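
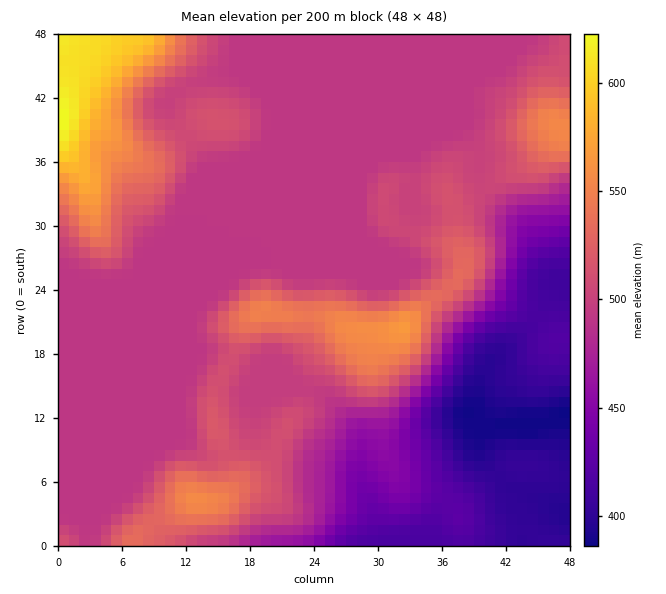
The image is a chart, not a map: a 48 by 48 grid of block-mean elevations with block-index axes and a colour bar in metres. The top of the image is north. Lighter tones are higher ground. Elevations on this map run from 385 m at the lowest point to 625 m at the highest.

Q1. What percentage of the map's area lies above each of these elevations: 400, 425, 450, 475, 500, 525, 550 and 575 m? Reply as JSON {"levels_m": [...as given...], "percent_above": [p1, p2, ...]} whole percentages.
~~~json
{"levels_m": [400, 425, 450, 475, 500, 525, 550, 575], "percent_above": [96, 87, 82, 79, 36, 16, 7, 3]}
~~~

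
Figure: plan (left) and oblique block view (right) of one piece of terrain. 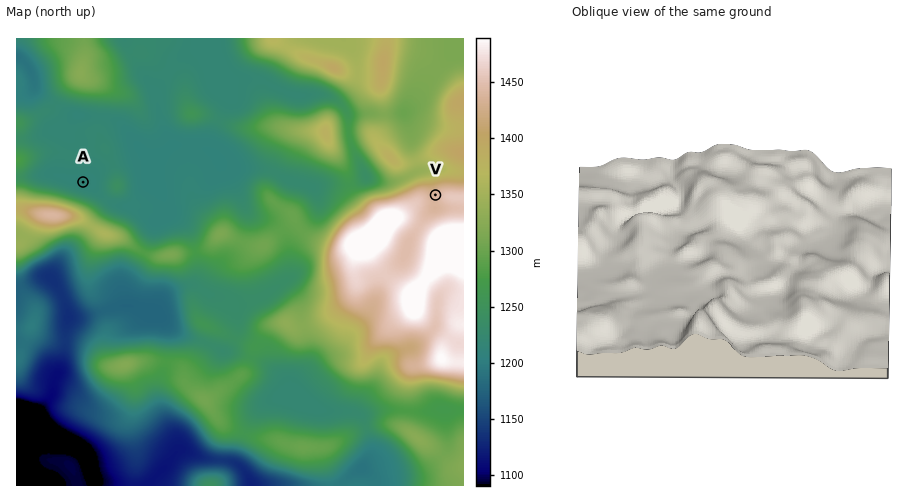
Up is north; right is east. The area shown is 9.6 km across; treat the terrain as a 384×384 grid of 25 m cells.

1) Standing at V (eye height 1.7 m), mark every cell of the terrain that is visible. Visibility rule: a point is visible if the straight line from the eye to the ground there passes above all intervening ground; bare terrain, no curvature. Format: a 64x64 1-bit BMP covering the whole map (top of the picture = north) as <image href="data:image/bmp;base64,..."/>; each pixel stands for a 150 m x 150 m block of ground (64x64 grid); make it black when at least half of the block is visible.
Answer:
<image width="64" height="64" href="data:image/bmp;base64,Qk0+AgAAAAAAAD4AAAAoAAAAQAAAAEAAAAABAAEAAAAAAAACAAATCwAAEwsAAAIAAAAAAAAA////AAAAAAAAAAAAAAAAAAAAAAAAAAAAAAAAAAAAAAAAAAAAAAAAAAAAAAAAAAAAAAAAAAAAAAAAAAAAAAAAAAAAAAAAAAAAAAAAAAAAAAAAAAAAAAAAAAAAAAAAAAAAAAAAAAAAAAAAAAAAAAAAAAAAAAAAAAAAAAAAAAAAAAAAAAAAAAAAAAAAAAAAAAAAAAAAAAAAAAAAAAAAAAAAAAAAAAAAAAAAAAAAAAAAAAAAAAAAAAAAAAAAAAAAAAAAAAAAAAAAAAAAAAAAAAAAAAAAAAAAAAAAAAAAAAAAAAAAAAAAAAAAAAAAAAAAAAAAAAAAAAAAAAAAAAAAAAAAAAAAAAAAAAAAAAAAAAAAAAAAAAAAAAAAAAAAAAAAAAAAAAAAAAAAABgAAAAAAAAAPwAAAAAAAAA/AAAAAAAAB/4AAAAAAAAH8AAAAAAAAABwAAAAAAAAADgAAAAAAAAAAAAAAAAAAAAAAAAAAAAAAAAAAAAAAAADAAAAAAAAAA/AAAAAAAAABz8AAAAAAAwPDwAAAAAADh+AAAAAAAAMH4AAAAAAAAwHxwAAAAAABAfvAAAAAAAAD/8AAAAAAAB//wAAAAAAAP/wAH+AAAAB//AAf/gAAAff8AB/8AAAP4/4AH/AAAf/j/gAf4AAH+EP+AA/AAB/AQf4AD4AAB4AB/gAfAAADAIH/A=="/>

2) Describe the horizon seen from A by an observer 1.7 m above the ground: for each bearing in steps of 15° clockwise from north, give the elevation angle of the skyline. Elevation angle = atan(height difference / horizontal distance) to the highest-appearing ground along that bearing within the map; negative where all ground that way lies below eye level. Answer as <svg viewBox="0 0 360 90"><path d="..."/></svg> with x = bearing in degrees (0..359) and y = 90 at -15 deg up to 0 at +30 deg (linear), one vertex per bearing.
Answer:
<svg viewBox="0 0 360 90"><path d="M0 54l15 2 15 2 15 1 15-2 15 0 15-1 15-1 15 2 15-1 15-8 15-4 15-7 15-5 15-2 15 2 15 7 15 9 15 9 15-1 15 1 15 1 15 1 15-1"/></svg>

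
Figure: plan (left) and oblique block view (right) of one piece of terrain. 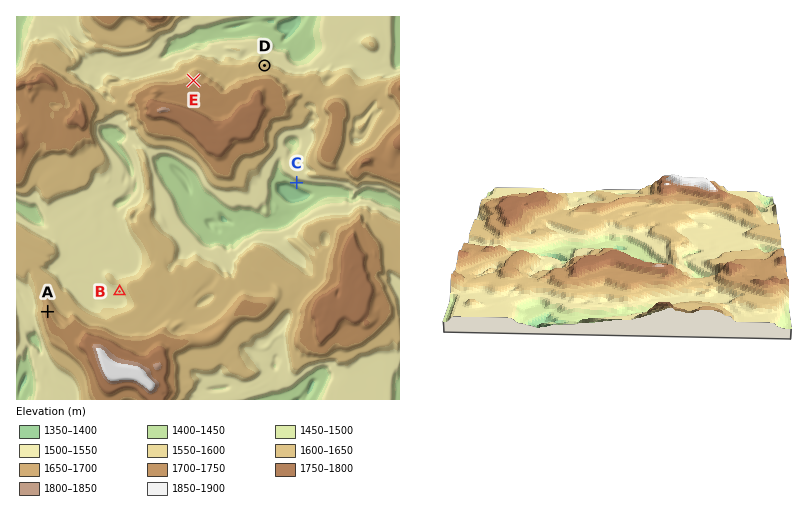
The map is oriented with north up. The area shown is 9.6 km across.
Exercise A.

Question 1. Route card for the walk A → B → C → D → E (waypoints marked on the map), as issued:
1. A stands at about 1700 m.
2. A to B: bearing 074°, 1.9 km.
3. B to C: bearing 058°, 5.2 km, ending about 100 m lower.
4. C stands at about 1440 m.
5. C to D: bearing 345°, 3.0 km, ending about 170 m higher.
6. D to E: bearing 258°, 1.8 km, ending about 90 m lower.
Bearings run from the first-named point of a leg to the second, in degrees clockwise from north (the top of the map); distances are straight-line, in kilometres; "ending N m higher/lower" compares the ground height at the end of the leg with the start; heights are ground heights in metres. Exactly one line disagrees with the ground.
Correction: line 6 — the sense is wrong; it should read higher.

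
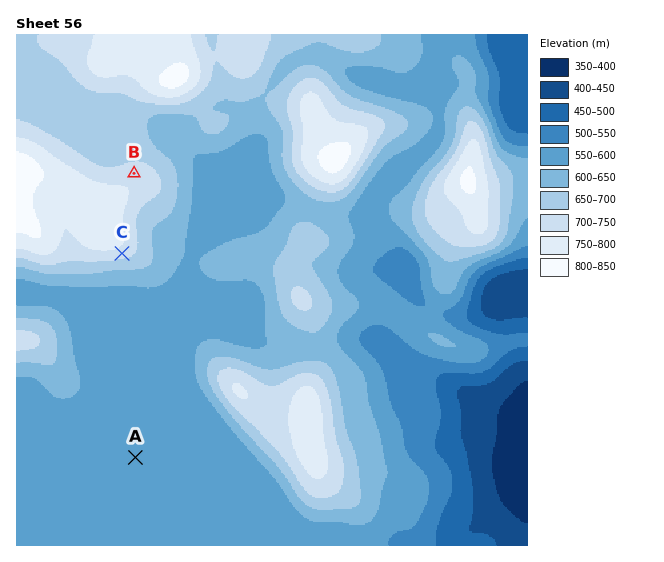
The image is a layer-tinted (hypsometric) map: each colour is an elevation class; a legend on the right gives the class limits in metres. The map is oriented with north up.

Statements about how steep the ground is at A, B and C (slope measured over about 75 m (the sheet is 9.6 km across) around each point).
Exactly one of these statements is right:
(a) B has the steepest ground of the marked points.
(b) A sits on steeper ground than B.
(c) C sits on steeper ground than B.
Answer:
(c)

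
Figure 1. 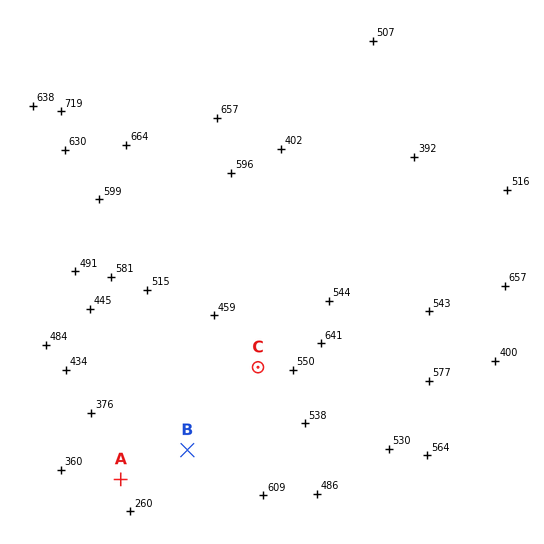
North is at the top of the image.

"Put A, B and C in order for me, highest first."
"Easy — C B A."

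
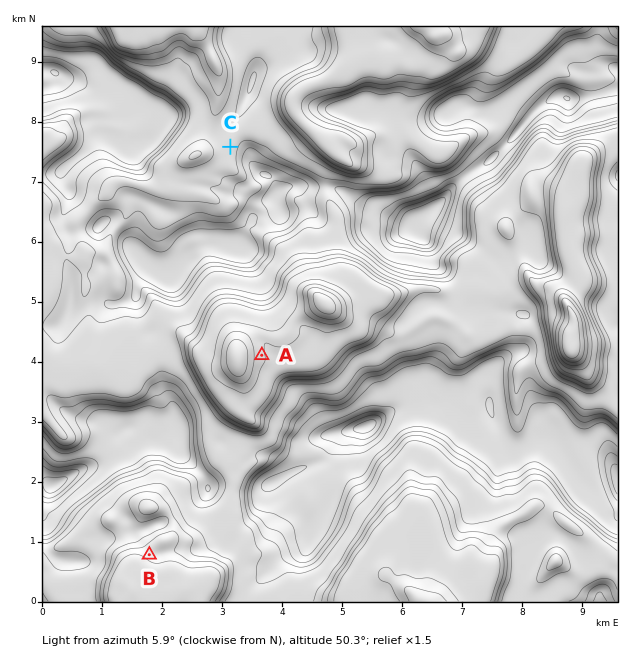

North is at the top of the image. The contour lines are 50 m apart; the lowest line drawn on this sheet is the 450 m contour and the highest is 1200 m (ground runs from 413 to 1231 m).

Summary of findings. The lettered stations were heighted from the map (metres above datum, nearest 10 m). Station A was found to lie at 1060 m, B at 980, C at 820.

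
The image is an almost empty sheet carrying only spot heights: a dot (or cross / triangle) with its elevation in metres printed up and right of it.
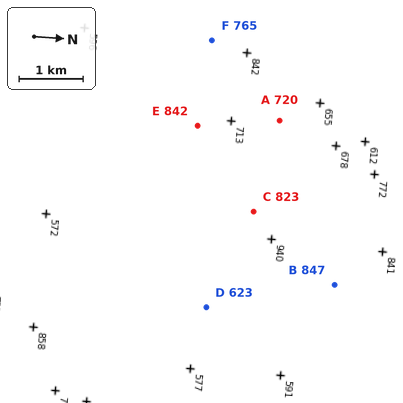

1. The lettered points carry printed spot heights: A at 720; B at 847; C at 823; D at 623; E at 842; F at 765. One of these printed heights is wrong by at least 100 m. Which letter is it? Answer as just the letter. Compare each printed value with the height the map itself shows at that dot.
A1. E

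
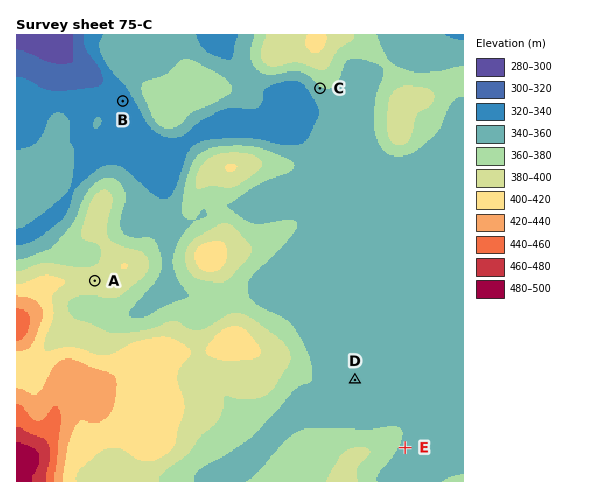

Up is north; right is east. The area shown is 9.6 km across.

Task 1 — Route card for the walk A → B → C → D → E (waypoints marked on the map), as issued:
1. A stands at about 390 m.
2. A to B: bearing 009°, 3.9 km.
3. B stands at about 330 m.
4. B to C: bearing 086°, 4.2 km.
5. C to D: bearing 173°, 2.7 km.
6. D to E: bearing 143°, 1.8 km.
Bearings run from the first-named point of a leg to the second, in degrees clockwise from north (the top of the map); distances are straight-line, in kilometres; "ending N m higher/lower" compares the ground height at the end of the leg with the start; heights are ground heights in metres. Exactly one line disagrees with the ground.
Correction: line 5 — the distance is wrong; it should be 6.3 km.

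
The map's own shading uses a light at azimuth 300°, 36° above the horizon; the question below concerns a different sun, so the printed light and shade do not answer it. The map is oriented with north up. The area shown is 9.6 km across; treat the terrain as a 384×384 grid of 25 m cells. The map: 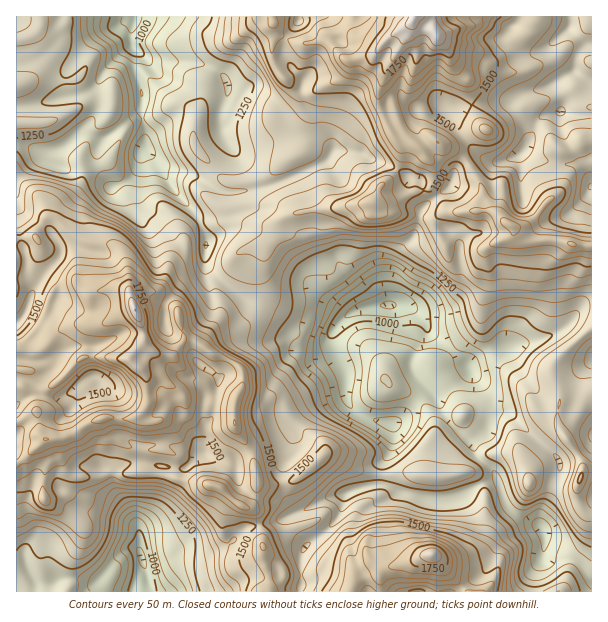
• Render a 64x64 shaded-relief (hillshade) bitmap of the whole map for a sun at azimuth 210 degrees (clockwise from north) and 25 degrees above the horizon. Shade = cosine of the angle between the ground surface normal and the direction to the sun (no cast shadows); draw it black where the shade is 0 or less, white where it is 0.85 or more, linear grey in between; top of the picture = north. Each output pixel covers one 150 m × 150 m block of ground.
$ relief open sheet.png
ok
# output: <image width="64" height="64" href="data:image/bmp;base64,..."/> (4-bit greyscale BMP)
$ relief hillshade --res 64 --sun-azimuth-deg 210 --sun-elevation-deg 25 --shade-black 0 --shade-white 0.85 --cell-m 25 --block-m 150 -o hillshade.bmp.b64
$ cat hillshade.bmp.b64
<image width="64" height="64" href="data:image/bmp;base64,Qk12CAAAAAAAAHYAAAAoAAAAQAAAAEAAAAABAAQAAAAAAAAIAAATCwAAEwsAABAAAAAAAAAAAAAAABEREQAiIiIAMzMzAERERABVVVUAZmZmAHd3dwCIiIgAmZmZAKqqqgC7u7sAzMzMAN3d3QDu7u4A////AJeIdVZmZnZqzMy6zcp1RGeZd4icus3v7thCEzEBIiMzh4iIiHd2ZXvMy6rNuodmVpl4mJurze7tpUREIRIzMzR4maqqmHVEnMuqqsuqqXUkiImXmpq83dpUVVMyM0VDR4mZq7qYYyS8upmauYmpYhR3iYeYd4m7pSJFUyM0Z2aJmZmbu5dUN8y5mau5eKgxNnZ4doZWZmUQADRCASRoiKupmavLhlVpy6mqvMmIhAJYh2ZVVERDEAAAESEAE2ia3aqrzcl1RGnLqrzN2qliE2iYZUMiIiAAAAABIhATab3uqs7sp1Q0asu7ze7LvKU0Vnd0MwAAAAAAABMxAUas3+yr79l2VUad3cze/szetlZ2VVQzIAAAAAABNUEWms7uybzsd4d2aL7t3v/9zchUaJh1MzNDIAASNERWQmvc3uymvLZHiHeK3u7//+3aM1ZoqpdUVERERXiZiHZErezMy6aqhWmqma3/7//sy3IWl1eqmYiYdmebzMy6p0a92pmappmHmqmJvu3d25diAEmUJXmZmruoibu7qqqXWMyVZ4iGmpmpdmiqmYiHdSEkenIUVomZmXZmeHZVVlR723VWiXaKuqmIiqmYmamGRXiqUSVlaId2VURFVURDFKzKdVabY5u6uqqru6qqmHZ5qrpCNmZmZURDIjVmZlM3iahkWMxRmaqqqqu6mrqZh5u8yDJGd3YwAAABNGd2Q2dWhkWM2SG5dVWJu6vd3MqJq73EEkZ3YwAAAANVZmRGh2d1WbykNahkIkervN27qImarHETVnYwAAACV4h2U2mHiGWbuWVneHVDNFVWeIdnmHmqUSRnYxAAAVmqqpc0iHeIeLuYd3iHUzNTIAFHhmiXaZlTRWZDIQAnvMy7lkZ2VnibuHh3eJdEVmUyJHmXiYRoiGREZTMyEmm8u6l1aGVFaKyXeHd4mHiJhlV5zKiHM3d2VCNEMyIkaaqphleYZDR5uneZdmeIh4mHec3+p3RFVXdjEzMiESR5mYdUaJdURpqnaJhmVXdmeJrO//x2ZnRHqoABIiERNHqpdUWJhlV5qXVomGZTdnd3m9/+t2eIQ5y3AAAiIzNGmqhlVohlV6uoVWd2dmR3iIh3mXdnh1M4ySAAASNFVFeal1RWVEV6zKdmdURnd0Z4iZiYdmhxAmlgABNERXdUV4h1QzMyRpvcqImHZEZ4NneKu7qZmkAWcwATVmZnd1VWZlMiIzRpvNypqqqXZXpmh4mpmavdMFpwATVWd3eHZWZUMhIkV5q825mqqqmHaZZ3eHiIm+oCikASRVZnd3dmZ2QyIjRoqrzKmaqqqqmImHh3iZibwgSWABNURnd3ZmZnh2ZVZ5q7zMqau7u6qql4iIi7mJuABnIAJFRXiHZVZ4mZmZqrzN3ty6u8zLuqqmiHirl4mUAzIAElVYmYdVVomaqpq83u7/7cu7zMuqq6aJeKllVUEAABIiVpqZl2VomZmZqr3u///dy7u7u6qrt4mHdUMiMQACMzJZqpmYZ4iIiZmrzv///bzLqruqu7u3iZdkMjRSACREMmmpmZh4mZiJmrzv/u/qrLqru6q7zMeah3VVZ2IANEQyaIiIiImqqqqrve7d3bibqszLu7zMyKlnmIiHUABERTOId3d4iqu7vMze7brMl6mJu7qqqoZXhViYdmQAAVVlJaqHd4iJmrvN7u7su8t3qXeamGVCAAVViXVUEAAFZmQnu5h3iImZqs7//ty8ypq7u7lTMhABFmeGQyAAAFd3UjiqmHd3iZmr3u7cuoqZu8zMkwA1REQ3mFQyAAAVZ3Yha7mHd3d3eJq6qphlWIiIiIcwAVd3ZDiXUyEAAVZmYgW7hmZmd2VWdlRWZkRpqENFZDIldndTOXQgABAlZVQwSrhmd3d2VVVkMjRWVWiYRHd1VDd1REM3IAABNGmFMyOKh4iIiIh2VVRGdkREV5l3mmNCNnUzNFMAADZmiXQ0R5mql2Z4mZiHZWh1Mjabyoq5MRA2ZlRGgRJGiGZ4U0VpvMqGVXiImZh2d2VWnM3Ji7UjMjVnd3iSRniHZmdUVpvduGRGiZiIiHd3d6zty5iqdHmHZniZiZaJmYZmZlVovMuWRGiZmId3eJqrzuuYeXVHvKiIiYZ5iru6mHeIZnrLqYVFeaqZiHiJu7vNyGV1EVrbdWiYVGZqqqmZiJl1esupdlaJmZmImZq6q82HVEACepUSWIZEVEZmZ4iZmXRZu6l2V4iJmImqqqqr23ZEMSaHQAJYhkRVVmVVV4iIZEiqqHZnd3iImrqqqqzahUZUaIcxJGd3Z4h5h2ZmZ4dTSJh3Zmd3d3i8urqqvMqGiGeauWRWdmZ5mHmYiIh3dkJZhVZ3ZniYi+yZqrvMy4iqib3bh4iHZmeHZnd4iIdlMmlleIdmiarO6HiavN3Lmrqb3slniZmHd3ZlVnd3dlMjdmiHZmeqve6ViZrO3duqupvdlUeIiIiYd5Zmd3dmUhJFiod3mszO7GirrN28yqqqnNt0V2VmZ4iJqIh3d2QyETm6mZq83d7aeru8t3mrmrqt2VRkNWZmZ4h4mId2QgETm7qZqrzd3cmaqbt1eImqus22RDI2iHdmZmeId3UxACaZiIiZmrzdypZGiGiHd5q6y2REVXd4h3ZYl3h2ZTIjRnd3d4iJms25YiVlZ3ZneaqmETV3d3iIdnmnd3ZlM0VWZ3d3d3mqvKlSNlRnZWh3qnIAJXd3d4d3ia"/>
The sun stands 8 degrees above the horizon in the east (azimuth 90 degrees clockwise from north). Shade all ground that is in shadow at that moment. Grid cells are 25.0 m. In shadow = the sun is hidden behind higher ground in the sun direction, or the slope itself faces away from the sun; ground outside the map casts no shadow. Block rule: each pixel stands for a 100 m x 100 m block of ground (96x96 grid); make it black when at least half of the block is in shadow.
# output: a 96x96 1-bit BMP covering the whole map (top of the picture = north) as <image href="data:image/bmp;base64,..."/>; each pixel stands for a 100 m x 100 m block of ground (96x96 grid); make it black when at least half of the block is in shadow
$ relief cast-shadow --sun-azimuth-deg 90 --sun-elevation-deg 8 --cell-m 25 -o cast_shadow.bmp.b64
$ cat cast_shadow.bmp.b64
<image width="96" height="96" href="data:image/bmp;base64,Qk2+BAAAAAAAAD4AAAAoAAAAYAAAAGAAAAABAAEAAAAAAIAEAAATCwAAEwsAAAIAAAAAAAAA////AAAAAAADH////4f+ODzAB8AAD////4f/MAwGB+AAB////4P/cAACB+AgB////4P/cAABA+AgB////4f/4cAAA/Ajg////4f///gAAfBnw////4////gAAfEP4f///4//3/gAAf8/4f///4//wMAAA/4/4P///4f/4AAAB/4/wP//x4D/4AAAD/4fgP//wAAf+AAAH/4+Af//wAAHeAAAf/x4Af///AADAAAY//z4Af//+AADgAB8//j4A///8AADwAB9//jwA///wAABwAB/+/gwA///BwAAAAB/+fwQAf//DwAAA8Af+fwAAcAeHw4AA+AH+/wAAYAMfx8AB8AH+fwAAQAB/h+AD4AP8fzAAAAB/g/AB8Af8PzgAAAD/A/gB+Af4fjwAAAD/AfgB+A/5/DwAAAH+APgD/A/7/DwAHAP+AAAH/g//+Dx4PAP8AAAP/gf/8Bj+AAH8AAAP/jf/kDB/HAD8AAAD/nf/gDg//gD8AAA4fPf/EDg//wD8AAD8Af//MAB//wD+AAH8Af/+cAA//wB+AAH8Af/+8AA//wA+AAP8AH//4AGf/gA/AAP8An//4AHf/gA/AAP8BH//4AH//AB+AAP8DH//4Af/+AHgAAP8DH//4AP/+AHAAAP4AH//8AD//AGAAAPwAH//+AB//ggAAAPwA/5//jJ//hwAAAPgH/4//zp5/jgAAAPh//4P/7///ngAAAH///4D/////HgAAAH///4AD////HgAAAD///4AA////DgAAAD///4AAf//+AAAAAD///4AAP//+AAAAAD///4AAD//+AAAAAB///4AAD/3+AAAAAB///4AAD/w+AAIAAB///4AAD/w+CB4AAB///4AAA/w8GD4AAD///4AAAnw8GD8AAH///4AABhg4GD8AAH///8AHDxgAGD+AAD///+APDhgAED+AAB////AADjAANj/AAAA///wADjAAfD/wAHgP//wADwAAYDx4D/wH//wAD4AAGHw/H/wD//gAD4AAePg/n/wD/gHgDwAA8fg///wB/wHwDgAA5/B///4Af4H4DgAID+A///8AP4H4DgAAf8Af//8An4j4DAAA/9gD//+Bn5jAAAwB//AAP//HjwCAABwB/+A8AP/vjwCAADwB/+B+A///BgDAADwD/8D+B//3AAHgABwD/8H8D//yIAH4AA4z/4P4f//gwAH4gAAZ/4P5///hgcD5wAAJ/4f5///BB8B7gAAB/4f5///AH8ATgADB/4f5//+AH4ABAABh/4/9//+gDwABgAAh+Af///+gBwADgAAh/A////8ABgAAAAAB/B////8ABgAAAAAh//////8IPgAAAAAj////v/+MfgAAAAAD////P/+ceAAAAAAH////f//McAAAAAAf/////+/McAAAYAAf/////+7mMAAAYAAf//////9mMAAAAAA///////9xwAAAAAB///////+xwAAAAAD////////BwAAAAAD////9///wgAAAwAH////9///8AAEB4AH////9///8AAAA4="/>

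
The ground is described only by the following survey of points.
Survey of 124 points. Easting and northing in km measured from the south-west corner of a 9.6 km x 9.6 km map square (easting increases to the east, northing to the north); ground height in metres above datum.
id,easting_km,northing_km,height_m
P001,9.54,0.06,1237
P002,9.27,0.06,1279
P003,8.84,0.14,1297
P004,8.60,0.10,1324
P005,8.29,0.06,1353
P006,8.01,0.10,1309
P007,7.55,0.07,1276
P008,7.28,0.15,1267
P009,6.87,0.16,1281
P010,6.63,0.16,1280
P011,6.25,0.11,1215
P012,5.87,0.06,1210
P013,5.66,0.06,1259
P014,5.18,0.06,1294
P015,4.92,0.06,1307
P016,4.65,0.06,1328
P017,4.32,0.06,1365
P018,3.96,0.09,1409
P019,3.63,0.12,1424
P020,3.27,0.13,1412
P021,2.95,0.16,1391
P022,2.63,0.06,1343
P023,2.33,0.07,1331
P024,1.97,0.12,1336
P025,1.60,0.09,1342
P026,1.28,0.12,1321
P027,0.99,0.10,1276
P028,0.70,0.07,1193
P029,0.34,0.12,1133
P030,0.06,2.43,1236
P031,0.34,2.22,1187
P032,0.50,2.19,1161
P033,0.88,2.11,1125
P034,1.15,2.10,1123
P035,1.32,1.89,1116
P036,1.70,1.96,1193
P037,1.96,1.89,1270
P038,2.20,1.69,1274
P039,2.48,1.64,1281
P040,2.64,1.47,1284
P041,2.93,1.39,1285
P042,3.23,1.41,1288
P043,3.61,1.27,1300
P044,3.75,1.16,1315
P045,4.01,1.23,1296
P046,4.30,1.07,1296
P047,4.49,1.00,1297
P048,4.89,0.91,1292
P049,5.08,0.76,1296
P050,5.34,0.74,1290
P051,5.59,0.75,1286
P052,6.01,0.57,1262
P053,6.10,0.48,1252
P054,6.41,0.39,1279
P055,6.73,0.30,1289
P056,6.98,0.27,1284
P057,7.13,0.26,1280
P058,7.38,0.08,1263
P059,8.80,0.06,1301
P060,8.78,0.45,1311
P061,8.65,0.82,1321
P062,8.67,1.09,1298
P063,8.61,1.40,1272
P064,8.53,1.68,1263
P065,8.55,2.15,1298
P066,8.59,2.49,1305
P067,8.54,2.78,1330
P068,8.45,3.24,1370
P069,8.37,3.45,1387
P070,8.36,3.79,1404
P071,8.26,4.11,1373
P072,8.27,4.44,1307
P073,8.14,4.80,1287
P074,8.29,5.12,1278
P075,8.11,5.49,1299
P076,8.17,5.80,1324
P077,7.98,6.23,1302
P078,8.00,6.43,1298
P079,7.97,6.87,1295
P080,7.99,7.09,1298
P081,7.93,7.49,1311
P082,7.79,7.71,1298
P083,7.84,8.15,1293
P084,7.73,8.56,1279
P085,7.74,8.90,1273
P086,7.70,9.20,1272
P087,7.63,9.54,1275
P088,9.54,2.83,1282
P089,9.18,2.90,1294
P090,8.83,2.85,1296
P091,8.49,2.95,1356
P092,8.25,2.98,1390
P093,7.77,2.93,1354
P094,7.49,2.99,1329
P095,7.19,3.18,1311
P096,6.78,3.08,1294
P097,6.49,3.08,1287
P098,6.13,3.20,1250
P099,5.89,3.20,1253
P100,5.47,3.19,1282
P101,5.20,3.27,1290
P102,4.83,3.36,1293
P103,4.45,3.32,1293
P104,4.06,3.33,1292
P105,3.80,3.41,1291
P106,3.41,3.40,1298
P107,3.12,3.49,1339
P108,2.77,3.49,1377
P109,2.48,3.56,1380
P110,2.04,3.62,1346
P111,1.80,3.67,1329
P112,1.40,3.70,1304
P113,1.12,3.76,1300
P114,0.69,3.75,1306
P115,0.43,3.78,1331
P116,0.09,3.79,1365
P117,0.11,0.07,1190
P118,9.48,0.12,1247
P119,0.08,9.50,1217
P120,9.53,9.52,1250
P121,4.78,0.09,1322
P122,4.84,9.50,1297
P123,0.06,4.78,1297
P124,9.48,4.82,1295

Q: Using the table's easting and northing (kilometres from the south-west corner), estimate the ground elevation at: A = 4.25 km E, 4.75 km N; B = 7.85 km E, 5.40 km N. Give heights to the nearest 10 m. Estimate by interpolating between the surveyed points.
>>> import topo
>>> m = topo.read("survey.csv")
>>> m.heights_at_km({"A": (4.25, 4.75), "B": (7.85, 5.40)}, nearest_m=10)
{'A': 1300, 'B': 1280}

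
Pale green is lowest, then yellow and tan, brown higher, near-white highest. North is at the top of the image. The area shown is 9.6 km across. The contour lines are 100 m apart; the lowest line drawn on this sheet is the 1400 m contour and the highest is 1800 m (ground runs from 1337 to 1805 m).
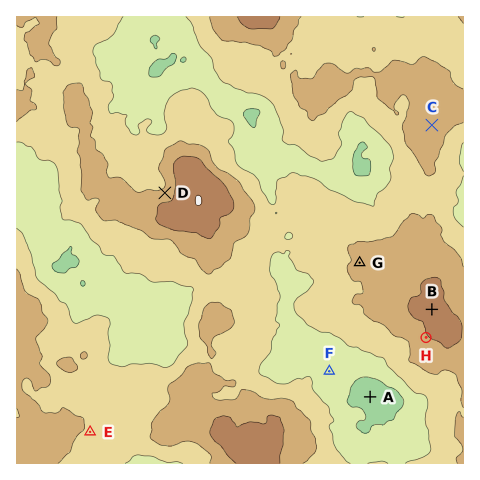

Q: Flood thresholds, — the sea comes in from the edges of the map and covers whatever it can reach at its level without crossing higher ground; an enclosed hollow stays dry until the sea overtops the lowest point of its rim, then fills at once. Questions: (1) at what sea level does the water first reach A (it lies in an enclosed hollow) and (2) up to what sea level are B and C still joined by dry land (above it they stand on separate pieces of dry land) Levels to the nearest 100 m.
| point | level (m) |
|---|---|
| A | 1500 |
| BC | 1600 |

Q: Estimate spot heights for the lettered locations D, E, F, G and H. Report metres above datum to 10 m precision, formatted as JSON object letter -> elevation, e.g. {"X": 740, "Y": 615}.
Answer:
{"D": 1630, "E": 1580, "F": 1440, "G": 1620, "H": 1690}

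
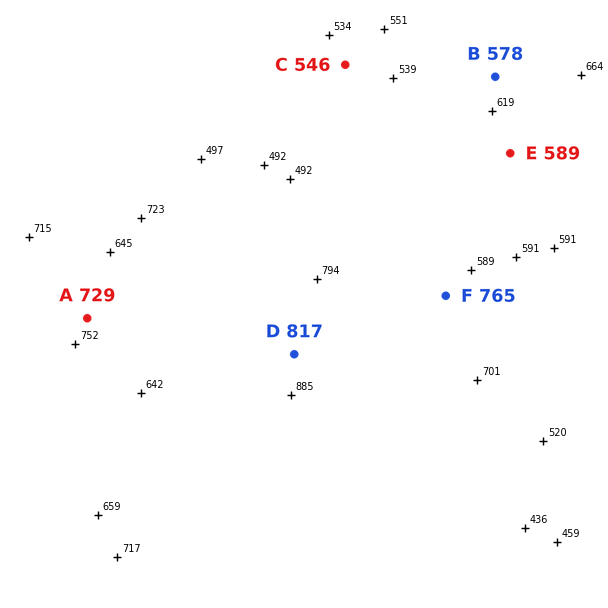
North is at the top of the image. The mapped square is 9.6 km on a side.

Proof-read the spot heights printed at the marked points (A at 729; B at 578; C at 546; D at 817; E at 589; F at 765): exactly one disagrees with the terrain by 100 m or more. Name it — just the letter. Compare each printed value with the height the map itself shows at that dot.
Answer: F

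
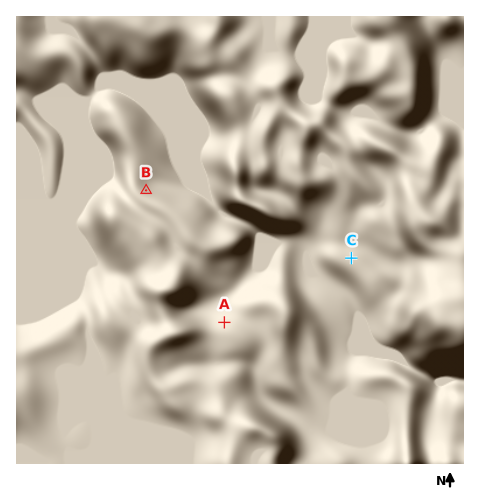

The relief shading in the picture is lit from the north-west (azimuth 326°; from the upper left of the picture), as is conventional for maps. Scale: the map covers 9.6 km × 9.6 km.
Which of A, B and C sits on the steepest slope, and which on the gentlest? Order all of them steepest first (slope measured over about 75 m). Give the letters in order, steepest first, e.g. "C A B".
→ B A C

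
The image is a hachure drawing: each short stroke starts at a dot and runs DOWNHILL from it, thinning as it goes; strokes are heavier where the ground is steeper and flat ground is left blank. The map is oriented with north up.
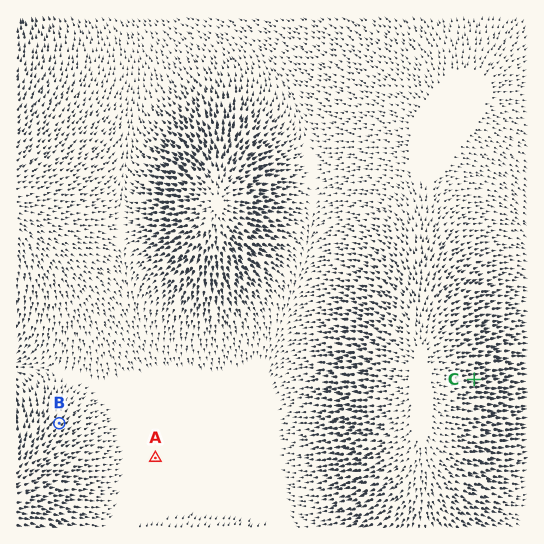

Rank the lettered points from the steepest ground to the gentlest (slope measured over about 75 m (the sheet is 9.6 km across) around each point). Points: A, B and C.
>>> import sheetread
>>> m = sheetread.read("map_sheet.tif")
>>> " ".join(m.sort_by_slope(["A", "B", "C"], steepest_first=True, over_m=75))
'C B A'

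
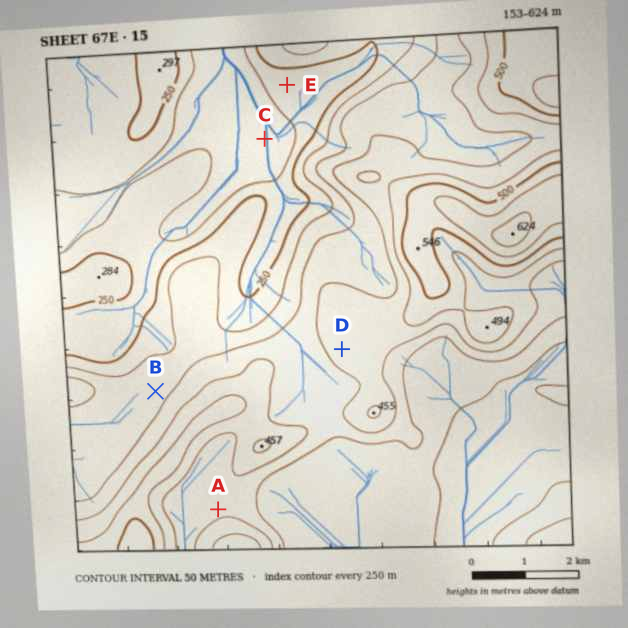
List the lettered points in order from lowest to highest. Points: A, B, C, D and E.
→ C E B A D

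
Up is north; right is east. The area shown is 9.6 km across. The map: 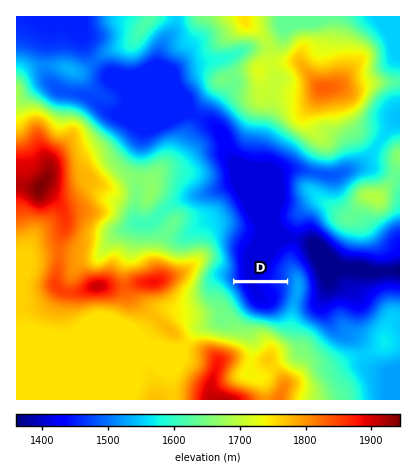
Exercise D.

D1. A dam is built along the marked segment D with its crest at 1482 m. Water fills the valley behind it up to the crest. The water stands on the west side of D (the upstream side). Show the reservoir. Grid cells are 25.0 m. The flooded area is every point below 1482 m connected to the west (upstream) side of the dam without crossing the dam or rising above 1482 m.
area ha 74.6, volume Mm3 31.62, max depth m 74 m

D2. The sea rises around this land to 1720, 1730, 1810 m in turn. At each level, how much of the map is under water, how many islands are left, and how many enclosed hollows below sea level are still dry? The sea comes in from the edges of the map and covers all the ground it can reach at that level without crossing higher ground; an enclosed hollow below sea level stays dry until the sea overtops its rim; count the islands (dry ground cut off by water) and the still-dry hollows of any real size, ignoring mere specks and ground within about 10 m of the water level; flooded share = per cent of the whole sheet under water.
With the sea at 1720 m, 66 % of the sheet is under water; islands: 1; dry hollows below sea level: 0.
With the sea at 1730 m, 68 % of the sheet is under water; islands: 1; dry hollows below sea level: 0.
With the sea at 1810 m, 91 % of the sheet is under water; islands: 1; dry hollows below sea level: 0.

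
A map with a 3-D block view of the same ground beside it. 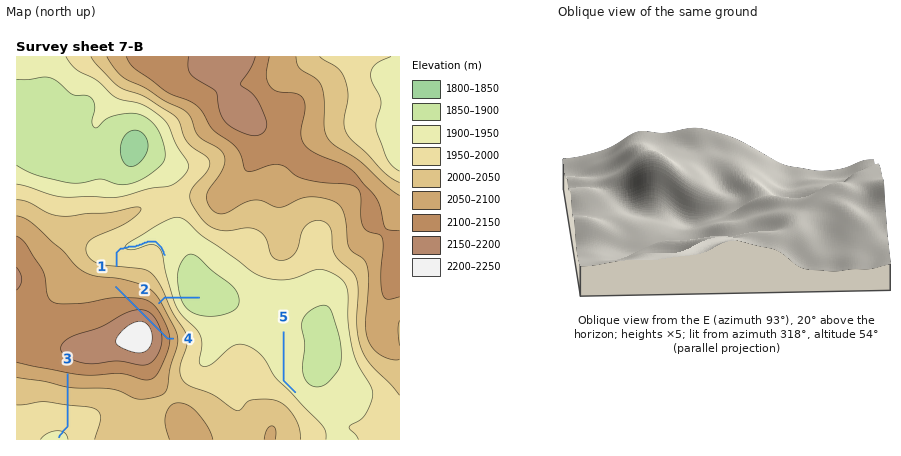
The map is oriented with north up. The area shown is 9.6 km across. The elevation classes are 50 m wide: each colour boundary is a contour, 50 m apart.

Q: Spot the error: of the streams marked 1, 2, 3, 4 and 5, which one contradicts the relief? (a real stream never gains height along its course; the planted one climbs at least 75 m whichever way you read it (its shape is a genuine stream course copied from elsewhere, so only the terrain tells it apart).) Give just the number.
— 4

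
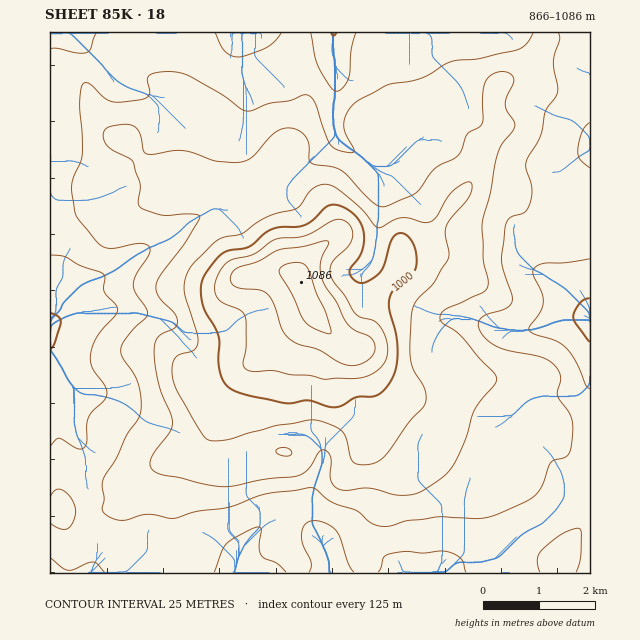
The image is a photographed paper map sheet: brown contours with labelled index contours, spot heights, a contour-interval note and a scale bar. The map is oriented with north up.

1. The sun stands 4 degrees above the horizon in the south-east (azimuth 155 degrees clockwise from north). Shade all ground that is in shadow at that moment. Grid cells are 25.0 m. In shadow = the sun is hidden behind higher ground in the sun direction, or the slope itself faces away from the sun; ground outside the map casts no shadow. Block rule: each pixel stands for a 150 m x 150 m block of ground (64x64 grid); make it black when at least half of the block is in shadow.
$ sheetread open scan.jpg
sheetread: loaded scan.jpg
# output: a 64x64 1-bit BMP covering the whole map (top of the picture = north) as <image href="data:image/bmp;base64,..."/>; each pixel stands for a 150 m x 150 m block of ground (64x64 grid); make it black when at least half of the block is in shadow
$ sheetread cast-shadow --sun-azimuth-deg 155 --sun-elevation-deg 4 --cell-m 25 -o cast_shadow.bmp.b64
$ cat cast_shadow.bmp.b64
<image width="64" height="64" href="data:image/bmp;base64,Qk0+AgAAAAAAAD4AAAAoAAAAQAAAAEAAAAABAAEAAAAAAAACAAATCwAAEwsAAAIAAAAAAAAA////AAAAAAAAAAAAAAAAAAAAAAAAAAAAAAAAAAAAAAAAAAAAAAAAAAAAAAAAAAAAAAAAAAAAAAAAAAAAAAAAAAAAAAAAAAAAAAAAAAAAAAAAAAAAAAAAAAAAAAAAAAAAAAAAAAAAAAAAAAAAAAAAAAAAAAAAAAAAAAAAAAAAAAAAAAAAAAAAAAAAAAAAAAAAAAAAAAAAAAAAAAAAAAAAAAAAAAAAAAAAAAAAAAAAAAAAAAAAAAAAAAAAAAAAAAAAAAAAAAAAAAAAAAAAAAAAAAAAAAAAAAAAAAAAAAAAAAAAAAAAAAAAAAAAAAAAAAAAAAAAAAwAAAAAAAAAAAAAAAAAAAAAAAAAAAAAAAAAAAAAAAAAAAAAAAAAMAAAAAAAAAB8AAAAAAAAAH/AAAAAAAAAf/wAAAAAAAD//gAAAAAAAP//AAAAAAAA///BwAAAAAB//+HAAAAAAH//4cAAAAAAP//zwAAAAAA//+OAAAAAAAf/wQAAAAAAAf+AAAAAAAAAB4AAAAAAAAAAAAAAAAAAAAAAAAAAAAAAAAAAAAAAAAAAAAAAAAAAAAAAAAAAAAAAAAAAAAAAAAAAEAAAAAAAAAAYAAAAAAAAADAAAAAAAAAAAAAAAAAAAAAAAAAAAAAAAAAAGAAAAAAAAAAcAAAAAAAAAB4AAAAAAAAAAAAAAAAAAAAAAA=="/>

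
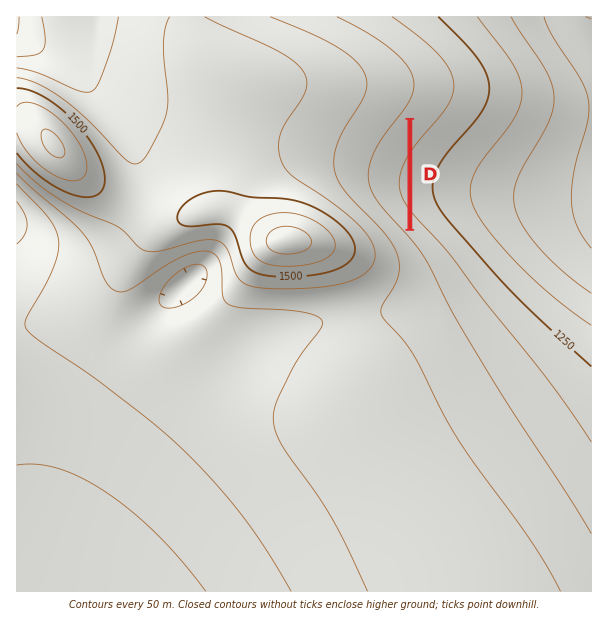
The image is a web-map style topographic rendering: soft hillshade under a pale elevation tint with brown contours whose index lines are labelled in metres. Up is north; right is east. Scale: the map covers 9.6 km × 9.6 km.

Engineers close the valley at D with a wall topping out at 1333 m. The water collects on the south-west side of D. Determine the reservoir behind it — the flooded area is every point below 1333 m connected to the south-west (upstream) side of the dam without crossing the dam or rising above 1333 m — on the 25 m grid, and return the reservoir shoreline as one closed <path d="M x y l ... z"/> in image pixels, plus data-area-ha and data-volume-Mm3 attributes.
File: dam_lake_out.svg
<path d="M407 124l-4 4 0 1-6 6 0 2-5 4-1 5-3 3 0 1-6 11 0 3-2 1 0 5-1 1 0 15 1 2 0 3 2 1 4 11 5 4 0 2 7 7 0 2 9 8 1-1 0-100-1-1z" data-area-ha="53" data-volume-Mm3="9.51"/>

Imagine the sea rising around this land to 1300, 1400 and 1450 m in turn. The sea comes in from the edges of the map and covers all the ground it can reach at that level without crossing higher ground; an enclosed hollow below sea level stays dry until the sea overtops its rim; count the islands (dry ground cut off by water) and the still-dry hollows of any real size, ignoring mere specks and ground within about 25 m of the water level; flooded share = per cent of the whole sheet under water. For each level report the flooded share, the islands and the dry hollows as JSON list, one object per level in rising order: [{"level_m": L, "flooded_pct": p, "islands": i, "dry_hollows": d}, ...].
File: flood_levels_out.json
[{"level_m": 1300, "flooded_pct": 21, "islands": 0, "dry_hollows": 0}, {"level_m": 1400, "flooded_pct": 62, "islands": 0, "dry_hollows": 0}, {"level_m": 1450, "flooded_pct": 85, "islands": 0, "dry_hollows": 0}]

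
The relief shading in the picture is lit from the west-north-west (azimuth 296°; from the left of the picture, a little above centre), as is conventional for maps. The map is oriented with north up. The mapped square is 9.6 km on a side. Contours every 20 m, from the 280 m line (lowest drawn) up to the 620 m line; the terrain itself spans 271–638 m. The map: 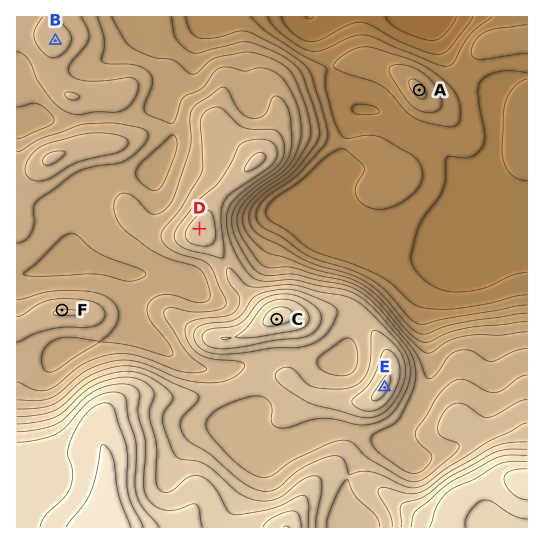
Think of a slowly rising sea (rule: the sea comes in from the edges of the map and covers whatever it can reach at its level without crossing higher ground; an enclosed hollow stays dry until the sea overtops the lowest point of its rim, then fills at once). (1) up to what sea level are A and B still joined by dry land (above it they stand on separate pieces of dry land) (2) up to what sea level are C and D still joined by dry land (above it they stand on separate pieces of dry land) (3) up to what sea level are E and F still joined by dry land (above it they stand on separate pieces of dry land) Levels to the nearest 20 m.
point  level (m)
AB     340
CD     480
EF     460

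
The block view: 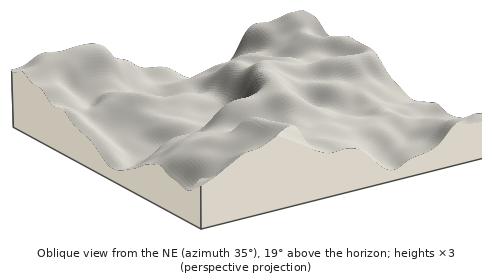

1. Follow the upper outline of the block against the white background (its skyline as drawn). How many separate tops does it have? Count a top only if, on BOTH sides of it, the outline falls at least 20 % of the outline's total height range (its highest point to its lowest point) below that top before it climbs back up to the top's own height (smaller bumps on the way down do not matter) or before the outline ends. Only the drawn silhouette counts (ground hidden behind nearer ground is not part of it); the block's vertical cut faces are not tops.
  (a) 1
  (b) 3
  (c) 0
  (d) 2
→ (d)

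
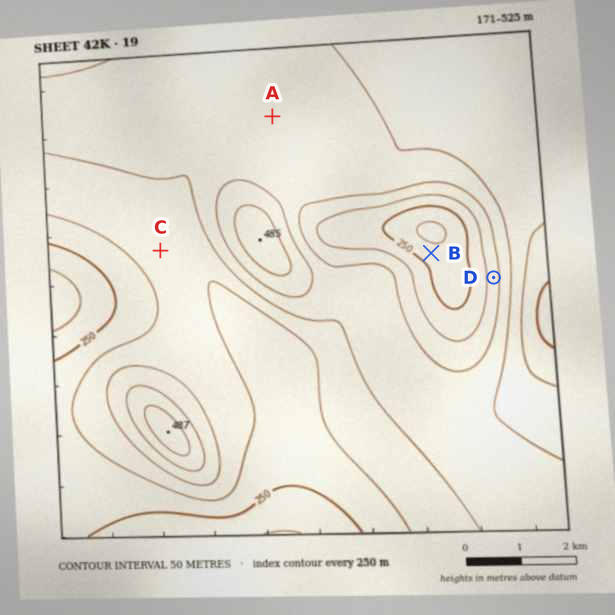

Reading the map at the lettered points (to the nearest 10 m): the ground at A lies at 380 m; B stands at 220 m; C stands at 320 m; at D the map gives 330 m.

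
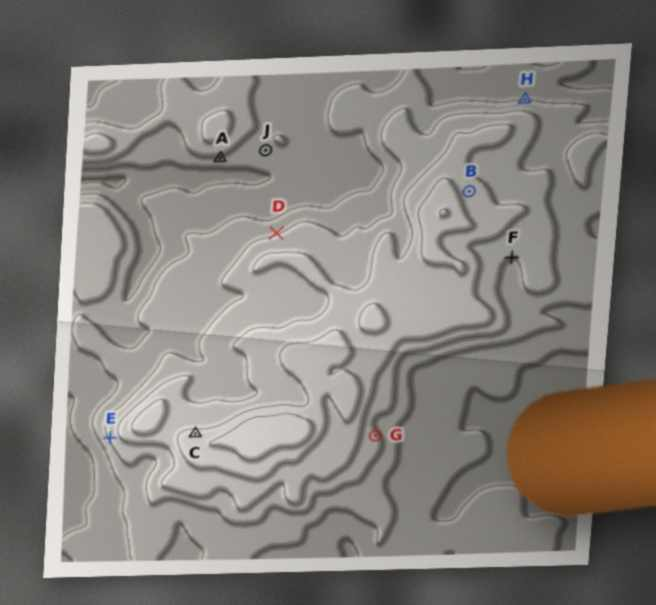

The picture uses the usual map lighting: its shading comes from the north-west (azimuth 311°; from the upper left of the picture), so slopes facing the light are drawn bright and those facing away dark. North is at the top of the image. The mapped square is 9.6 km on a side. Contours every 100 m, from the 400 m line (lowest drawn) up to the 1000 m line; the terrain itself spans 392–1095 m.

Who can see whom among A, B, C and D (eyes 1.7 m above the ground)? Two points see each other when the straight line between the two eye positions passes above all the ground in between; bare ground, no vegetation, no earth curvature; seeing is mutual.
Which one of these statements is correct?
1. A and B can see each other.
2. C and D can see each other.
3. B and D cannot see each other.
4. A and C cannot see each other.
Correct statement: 3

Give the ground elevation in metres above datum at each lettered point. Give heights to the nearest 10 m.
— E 720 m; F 700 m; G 720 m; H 590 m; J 580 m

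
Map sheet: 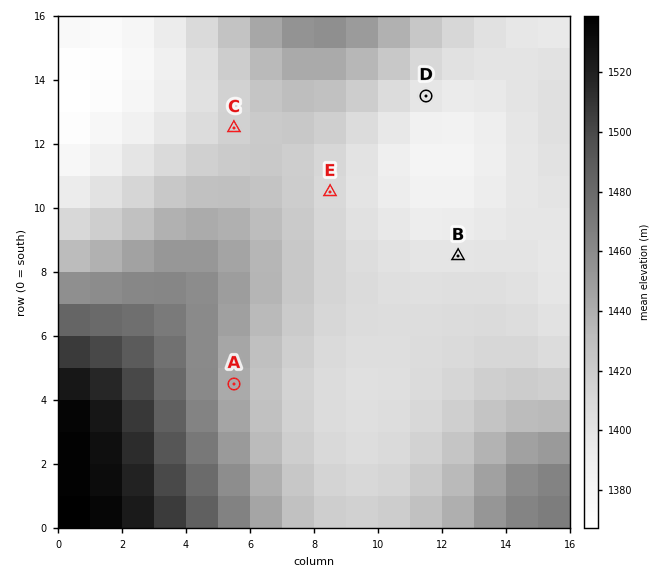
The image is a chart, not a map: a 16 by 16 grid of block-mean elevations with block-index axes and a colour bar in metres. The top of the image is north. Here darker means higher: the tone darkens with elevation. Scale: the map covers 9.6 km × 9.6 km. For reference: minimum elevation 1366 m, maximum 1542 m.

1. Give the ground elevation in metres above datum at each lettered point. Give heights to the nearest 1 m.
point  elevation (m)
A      1442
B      1399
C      1416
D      1397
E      1410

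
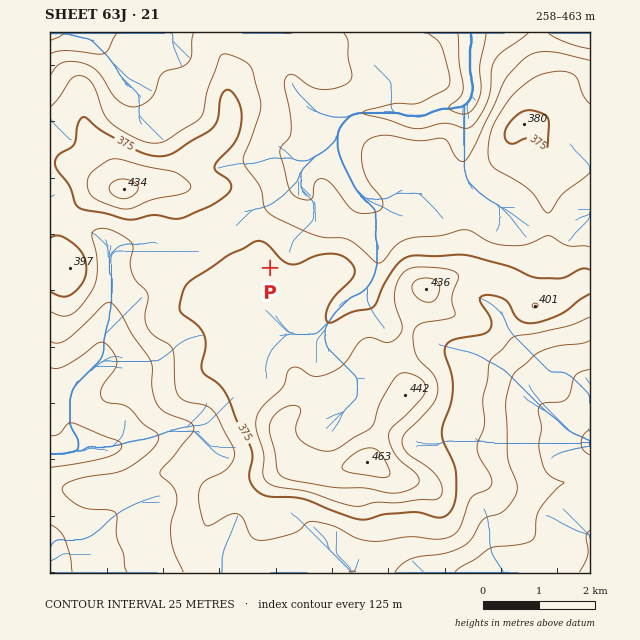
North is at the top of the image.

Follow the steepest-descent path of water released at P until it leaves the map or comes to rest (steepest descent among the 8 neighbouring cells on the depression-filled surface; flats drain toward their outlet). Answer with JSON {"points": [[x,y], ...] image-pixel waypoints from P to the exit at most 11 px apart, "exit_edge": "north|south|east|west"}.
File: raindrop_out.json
{"points": [[270, 268], [281, 257], [291, 245], [300, 234], [311, 223], [314, 212], [312, 200], [301, 189], [301, 178], [305, 166], [316, 155], [328, 148], [336, 137], [342, 126], [352, 114], [363, 113], [374, 113], [385, 113], [397, 113], [408, 116], [419, 116], [431, 113], [442, 109], [453, 109], [464, 106], [471, 95], [473, 83], [470, 72], [470, 61], [470, 50], [471, 38], [471, 33]], "exit_edge": "north"}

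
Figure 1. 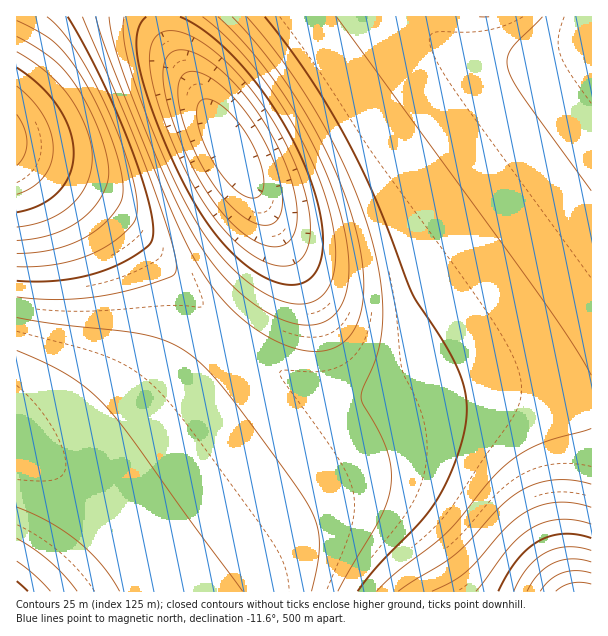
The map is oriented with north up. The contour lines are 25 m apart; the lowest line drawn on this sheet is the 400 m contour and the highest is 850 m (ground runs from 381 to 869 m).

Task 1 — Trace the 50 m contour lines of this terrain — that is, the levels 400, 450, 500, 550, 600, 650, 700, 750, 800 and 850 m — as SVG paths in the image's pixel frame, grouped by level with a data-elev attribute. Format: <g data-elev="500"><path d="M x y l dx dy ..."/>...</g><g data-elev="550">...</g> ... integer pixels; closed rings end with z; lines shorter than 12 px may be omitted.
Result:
<g data-elev="400"><path d="M248 197l-11-6-12-12-10-14-9-17-6-17-3-15 1-11 5-6 4 0 6 2 15 10 15 18 12 21 8 21 0 17-2 6-3 3-4 1z"/></g><g data-elev="450"><path d="M270 246l-9-2-10-5-21-18-21-26-18-31-17-39-10-36-1-14 1-10 3-8 6-5 9-2 12 3 13 7 15 11 15 15 15 19 14 20 11 21 10 21 6 19 4 18 0 15-2 12-5 10-9 5z"/></g><g data-elev="500"><path d="M180 17l15 8 15 10 17 15 16 17 31 41 25 45 17 44 5 21 2 18-1 16-3 14-7 10-7 6-11 3-13-1-14-5-15-9-15-12-15-16-26-36-16-29-15-33-14-36-9-31-5-23 0-16 3-13 6-8"/></g><g data-elev="550"><path d="M120 591l-19-27-23-22-28-20-33-15"/><path d="M17 350l29 13 22 12 19 14 18 16 25 32 113 154"/><path d="M218 17l36 37 33 45 28 50 21 49 11 45 2 20-1 18-3 15-6 13-7 8-11 6-12 2-13-1-15-5-17-8-16-12-15-13-14-14-13-18-14-21-13-26-33-76-28-72-6-24-3-18"/></g><g data-elev="600"><path d="M50 591l-15-16-18-14"/><path d="M17 297l43 2 44-3 27-6 29-9 13-5 3-6 0-10-4-17-22-64-24-61-44-101"/><path d="M247 17l24 28 23 32 21 33 19 34 16 35 14 34 9 32 7 31 3 33-2 29-5 19-13 32-2 9 2 6 15 26 9 20 4 18 0 18-4 15-7 17-42 73"/></g><g data-elev="650"><path d="M591 428l-49 15-17 8-13 9-21 20-44 53-51 39-19 19"/><path d="M17 267l21-1 19-2 18-4 17-6 17-9 14-11 11-11 3-10-1-18-5-24-11-31-13-32-15-31-17-28-15-20-13-12"/><path d="M336 17l203 277 32 47 20 34"/></g><g data-elev="700"><path d="M591 507l-16-4-17-1-15 3-15 6-21 16-42 46-13 9-20 9"/><path d="M17 240l18-1 16-4 15-6 14-9 11-10 9-12 7-13 2-12-3-18-7-24-10-23-14-23-10-14-12-12-18-12-18-11"/></g><g data-elev="750"><path d="M591 538l-13-3-14-1-13 2-12 5-12 8-10 11-9 13-10 18"/><path d="M17 212l22-7 10-5 9-8 7-8 5-10 3-10 1-11-4-22-12-24-18-21-23-18"/></g><g data-elev="800"><path d="M591 562l-19-3-18 4-15 11-12 17"/><path d="M17 166l7-11 3-12-3-15-7-14"/></g><g data-elev="850"><path d="M591 584l-10-2-9 1-9 3-7 5"/></g>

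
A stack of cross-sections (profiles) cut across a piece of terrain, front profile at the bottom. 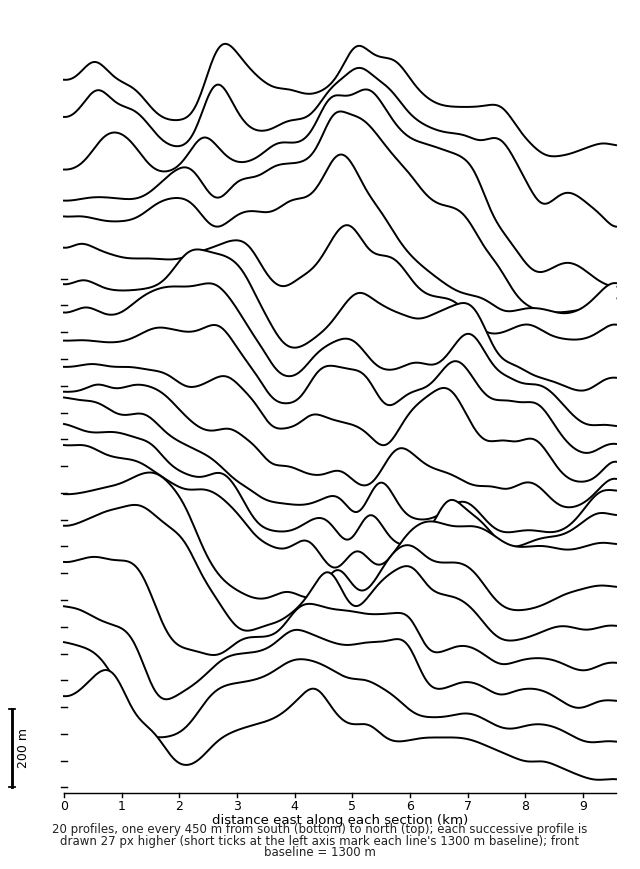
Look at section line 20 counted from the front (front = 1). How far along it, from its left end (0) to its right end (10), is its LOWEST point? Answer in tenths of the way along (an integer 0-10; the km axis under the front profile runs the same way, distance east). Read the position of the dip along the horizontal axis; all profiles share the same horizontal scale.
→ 9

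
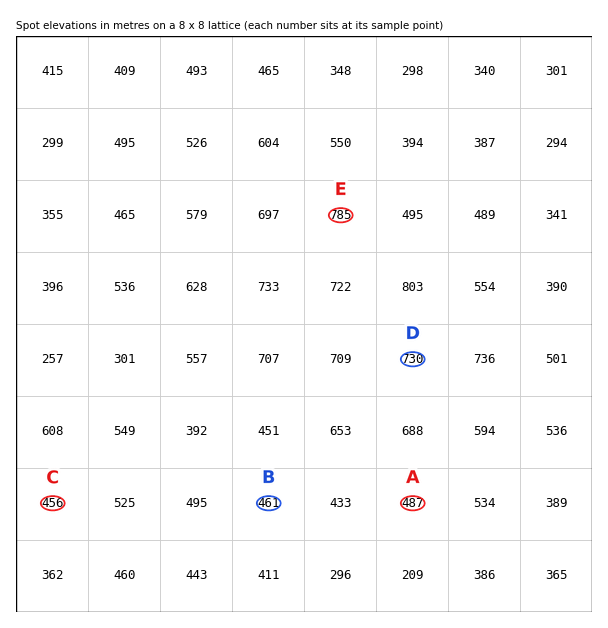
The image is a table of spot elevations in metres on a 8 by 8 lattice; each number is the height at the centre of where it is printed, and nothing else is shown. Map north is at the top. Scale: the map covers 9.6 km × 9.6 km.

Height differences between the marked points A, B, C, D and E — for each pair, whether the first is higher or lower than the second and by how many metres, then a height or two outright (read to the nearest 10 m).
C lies lower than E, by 330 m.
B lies lower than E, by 330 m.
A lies lower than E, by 300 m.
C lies lower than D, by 270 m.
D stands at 730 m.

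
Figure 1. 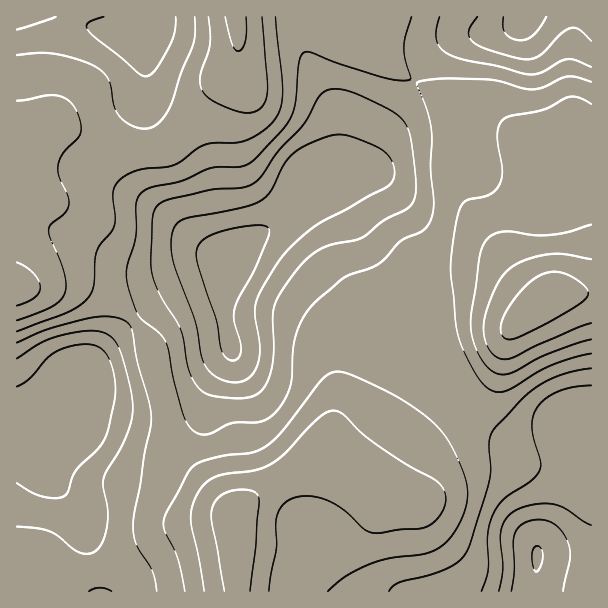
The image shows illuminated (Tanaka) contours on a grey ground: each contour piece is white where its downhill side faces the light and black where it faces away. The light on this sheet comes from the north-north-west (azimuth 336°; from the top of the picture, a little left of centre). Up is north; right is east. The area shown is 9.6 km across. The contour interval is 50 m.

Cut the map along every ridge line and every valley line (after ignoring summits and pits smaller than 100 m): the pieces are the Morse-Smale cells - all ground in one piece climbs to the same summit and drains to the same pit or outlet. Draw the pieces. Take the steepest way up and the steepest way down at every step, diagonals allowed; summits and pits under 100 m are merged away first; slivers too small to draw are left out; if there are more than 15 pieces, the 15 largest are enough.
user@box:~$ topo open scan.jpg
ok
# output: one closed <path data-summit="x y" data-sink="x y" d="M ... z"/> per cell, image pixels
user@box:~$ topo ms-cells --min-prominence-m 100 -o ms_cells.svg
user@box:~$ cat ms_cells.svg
<path data-summit="17 288" data-sink="230 261" d="M344 16l-107 0 1 40-4 13-56 69-14 12-27 1-23-3-24-8-28-14-11-2-25 29-4 8-3 12-3 1 0 113 70 1 28 13 20 19 36-24 43-14 8-5 3-4 6-15 12-11 40-29 20-35 7-7 14-4 24-3 16-6 51-82-18-11-34-30-13-13z"/><path data-summit="236 519" data-sink="230 261" d="M281 224l-5 0-16 10-30 24-2 8-5 31 1 23 6 22 0 12-35 52-29 10 4 22 8 14 58 64 9-12 28-20 18-9 23-6 30 6 33 15 13 2 8-6 11-15 19-37 18-18 20-12-20-39-23-33-15-4-16 0-23-12-37-35-26-36-16-16z"/><path data-summit="551 296" data-sink="230 261" d="M414 80l-34 52-13 27-14 9-30 4-14 4-9 12-12 22-16 15 9-1 9 5 16 16 26 36 43 39 17 8 16 0 15 4 19 25 25 46 9-6 16-17 6-12 7-27 7-14 38-31-16-21-8-15-3-12 5-29 16-43 0-21-2-6-6-7-14-4-25-14-36-9-21-19z"/><path data-summit="236 519" data-sink="537 557" d="M467 404l-21 12-18 18-19 37-11 15-8 6-13-2-33-15-30-6-23 6-25 13-21 16-10 12 3 75 295 1 3-19 2-27 14-24 8-25 6-60 5-20-4-1-28 22-18 2-24-7-9-6z"/><path data-summit="17 288" data-sink="537 557" d="M236 16l-219 0-1 157 3 0 3-12 4-8 25-29 11 2 36 18 24 6 34 1 14-5 26-29 38-48 4-13 0-27z"/><path data-summit="236 519" data-sink="57 425" d="M95 408l-21 1-14 8-2 8-9 9-3 7 0 20 6 18 21 24 9 15 15 73 140 1-2-77-57-63-8-14-2-21-3-2-30 1z"/><path data-summit="551 296" data-sink="525 17" d="M591 16l-67 0-9 9-15 6-32 3-15 4-12 8-15 16-11 16 2 6 23 12 21 19 36 9 25 14 14 4 6 7 2 27-16 43-5 29 3 12 8 15 15 20 14-3 29 1z"/><path data-summit="551 296" data-sink="537 557" d="M570 292l-19 3-39 32-7 14-7 27-6 12-16 17-10 7 22 23 15 9 18 4 18-2 28-22 5 0-6 21-6 60-8 25-14 24-4 46 58-1 0-297z"/><path data-summit="17 288" data-sink="57 425" d="M78 286l-62 2 1 145 15 0 24-7 2-3 2-18 7-15 21-21 15-21 30-27 0-3-23-20-15-8z"/><path data-summit="551 296" data-sink="57 425" d="M56 426l-17 6-23 2 0 157 80 1-14-74-9-15-18-20-7-15-2-27z"/><path data-summit="551 296" data-sink="230 261" d="M227 268l-3 5-8 7-46 16-36 24 17 30 16 65 15-3 13-6 35-52 0-12-7-36z"/><path data-summit="551 296" data-sink="57 425" d="M134 320l-31 28-15 21-16 15-12 21-1 15 4-6 18-6 14 0 40 8 27 0 4-2-15-64-6-14z"/><path data-summit="17 288" data-sink="525 17" d="M522 16l-178 1 5 10 13 13 34 30 18 10 12-18 15-16 12-8 15-4 32-3 15-6z"/>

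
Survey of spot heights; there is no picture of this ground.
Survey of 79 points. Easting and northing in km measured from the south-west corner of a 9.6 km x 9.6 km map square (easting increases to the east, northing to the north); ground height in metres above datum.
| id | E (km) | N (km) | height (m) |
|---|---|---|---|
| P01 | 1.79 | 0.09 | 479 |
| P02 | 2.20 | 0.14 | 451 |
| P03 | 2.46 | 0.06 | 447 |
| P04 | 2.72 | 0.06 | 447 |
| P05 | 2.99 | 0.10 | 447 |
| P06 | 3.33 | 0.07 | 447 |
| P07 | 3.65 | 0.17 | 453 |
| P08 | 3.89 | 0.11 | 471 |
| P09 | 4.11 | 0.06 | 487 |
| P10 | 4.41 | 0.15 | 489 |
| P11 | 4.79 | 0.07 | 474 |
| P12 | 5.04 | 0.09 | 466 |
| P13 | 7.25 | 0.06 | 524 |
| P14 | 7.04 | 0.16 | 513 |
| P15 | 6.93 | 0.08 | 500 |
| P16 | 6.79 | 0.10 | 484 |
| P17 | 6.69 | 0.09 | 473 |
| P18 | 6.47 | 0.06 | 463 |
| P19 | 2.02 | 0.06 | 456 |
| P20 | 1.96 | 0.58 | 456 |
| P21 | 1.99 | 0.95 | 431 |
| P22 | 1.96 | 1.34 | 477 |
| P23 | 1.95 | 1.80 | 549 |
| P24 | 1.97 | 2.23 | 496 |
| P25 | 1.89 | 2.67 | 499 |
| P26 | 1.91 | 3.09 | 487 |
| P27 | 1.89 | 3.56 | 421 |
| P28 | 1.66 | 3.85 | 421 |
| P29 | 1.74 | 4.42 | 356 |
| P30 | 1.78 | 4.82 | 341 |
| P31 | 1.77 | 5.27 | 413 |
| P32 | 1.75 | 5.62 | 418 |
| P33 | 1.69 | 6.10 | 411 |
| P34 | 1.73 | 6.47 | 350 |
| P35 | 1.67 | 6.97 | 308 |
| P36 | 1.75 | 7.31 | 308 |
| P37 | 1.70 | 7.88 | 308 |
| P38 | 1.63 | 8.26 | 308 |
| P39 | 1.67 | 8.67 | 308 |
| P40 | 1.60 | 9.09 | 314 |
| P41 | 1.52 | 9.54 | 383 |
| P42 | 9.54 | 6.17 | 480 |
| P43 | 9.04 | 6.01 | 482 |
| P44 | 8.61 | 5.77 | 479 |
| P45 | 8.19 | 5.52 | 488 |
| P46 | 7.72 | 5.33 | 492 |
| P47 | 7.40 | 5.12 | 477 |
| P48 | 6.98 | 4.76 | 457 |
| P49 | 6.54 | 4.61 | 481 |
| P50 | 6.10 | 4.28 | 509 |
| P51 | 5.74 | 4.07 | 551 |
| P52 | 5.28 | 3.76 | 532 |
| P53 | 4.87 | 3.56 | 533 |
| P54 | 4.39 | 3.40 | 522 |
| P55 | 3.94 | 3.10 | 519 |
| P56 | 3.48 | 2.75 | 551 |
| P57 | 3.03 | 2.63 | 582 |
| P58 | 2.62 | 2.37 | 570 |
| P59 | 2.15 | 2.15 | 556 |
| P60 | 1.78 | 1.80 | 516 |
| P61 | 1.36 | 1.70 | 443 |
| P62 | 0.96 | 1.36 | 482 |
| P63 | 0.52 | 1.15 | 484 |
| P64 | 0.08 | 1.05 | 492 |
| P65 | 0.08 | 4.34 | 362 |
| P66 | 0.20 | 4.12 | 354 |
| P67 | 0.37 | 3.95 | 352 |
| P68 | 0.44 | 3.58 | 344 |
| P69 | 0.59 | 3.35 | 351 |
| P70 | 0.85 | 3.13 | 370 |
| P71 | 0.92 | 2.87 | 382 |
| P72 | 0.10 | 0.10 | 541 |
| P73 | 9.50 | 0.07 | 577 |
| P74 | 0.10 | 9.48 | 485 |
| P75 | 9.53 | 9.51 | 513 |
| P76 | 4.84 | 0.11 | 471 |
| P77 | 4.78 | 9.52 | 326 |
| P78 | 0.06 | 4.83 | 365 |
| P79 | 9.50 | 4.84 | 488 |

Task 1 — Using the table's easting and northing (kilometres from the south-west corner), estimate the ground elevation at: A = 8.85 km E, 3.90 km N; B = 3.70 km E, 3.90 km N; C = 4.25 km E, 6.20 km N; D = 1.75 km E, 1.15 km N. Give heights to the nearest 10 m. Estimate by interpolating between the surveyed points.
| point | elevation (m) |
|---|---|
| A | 470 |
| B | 550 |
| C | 350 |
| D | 440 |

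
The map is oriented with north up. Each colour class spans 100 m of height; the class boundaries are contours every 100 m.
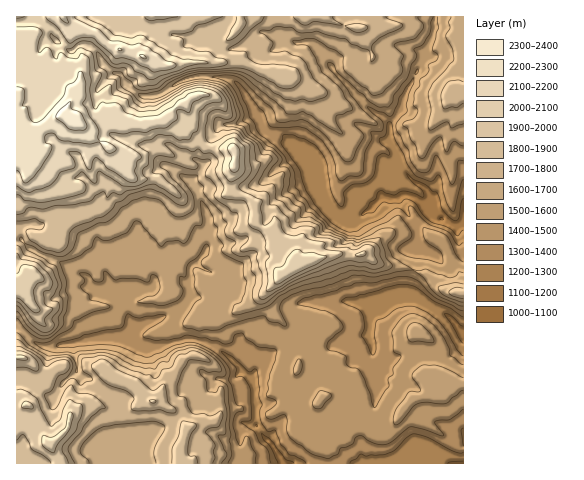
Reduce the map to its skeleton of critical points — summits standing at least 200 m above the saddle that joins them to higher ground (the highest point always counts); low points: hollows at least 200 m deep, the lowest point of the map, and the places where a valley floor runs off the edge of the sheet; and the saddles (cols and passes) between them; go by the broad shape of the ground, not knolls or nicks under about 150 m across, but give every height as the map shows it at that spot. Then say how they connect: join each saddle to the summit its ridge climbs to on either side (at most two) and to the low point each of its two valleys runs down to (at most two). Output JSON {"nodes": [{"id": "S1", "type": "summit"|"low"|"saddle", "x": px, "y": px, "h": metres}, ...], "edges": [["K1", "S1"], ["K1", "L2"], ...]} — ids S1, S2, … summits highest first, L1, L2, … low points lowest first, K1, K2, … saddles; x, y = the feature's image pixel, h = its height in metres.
{"nodes": [
{"id": "S1", "type": "summit", "x": 73, "y": 119, "h": 2343},
{"id": "S2", "type": "summit", "x": 31, "y": 274, "h": 2089},
{"id": "S3", "type": "summit", "x": 50, "y": 444, "h": 2043},
{"id": "S4", "type": "summit", "x": 460, "y": 293, "h": 1781},
{"id": "S5", "type": "summit", "x": 453, "y": 94, "h": 1771},
{"id": "L1", "type": "low", "x": 441, "y": 218, "h": 1096},
{"id": "L2", "type": "low", "x": 283, "y": 463, "h": 1135},
{"id": "L3", "type": "low", "x": 463, "y": 334, "h": 1158},
{"id": "K1", "type": "saddle", "x": 22, "y": 330, "h": 1542},
{"id": "K2", "type": "saddle", "x": 414, "y": 271, "h": 1500},
{"id": "K3", "type": "saddle", "x": 435, "y": 17, "h": 1489},
{"id": "K4", "type": "saddle", "x": 189, "y": 269, "h": 1483},
{"id": "K5", "type": "saddle", "x": 369, "y": 428, "h": 1429},
{"id": "K6", "type": "saddle", "x": 196, "y": 341, "h": 1359}],
"edges": [["K1", "S2"], ["K1", "S3"], ["K1", "L2"], ["K2", "S1"], ["K2", "S4"], ["K2", "L1"], ["K2", "L3"], ["K3", "S1"], ["K3", "S5"], ["K3", "L1"], ["K4", "S1"], ["K4", "L1"], ["K4", "L2"], ["K5", "S1"], ["K5", "L2"], ["K5", "L3"], ["K6", "S1"], ["K6", "S3"], ["K6", "L2"]]}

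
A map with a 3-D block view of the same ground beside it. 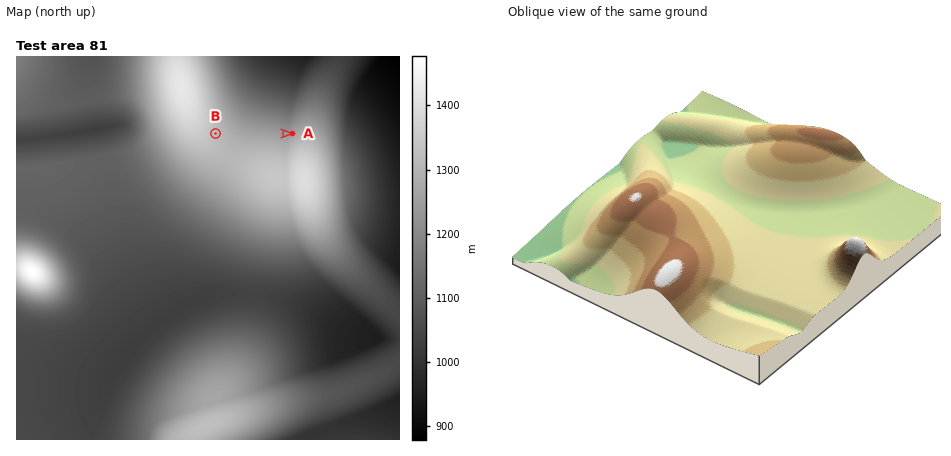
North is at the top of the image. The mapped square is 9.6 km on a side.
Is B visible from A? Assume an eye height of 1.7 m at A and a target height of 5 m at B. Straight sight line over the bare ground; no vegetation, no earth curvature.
yes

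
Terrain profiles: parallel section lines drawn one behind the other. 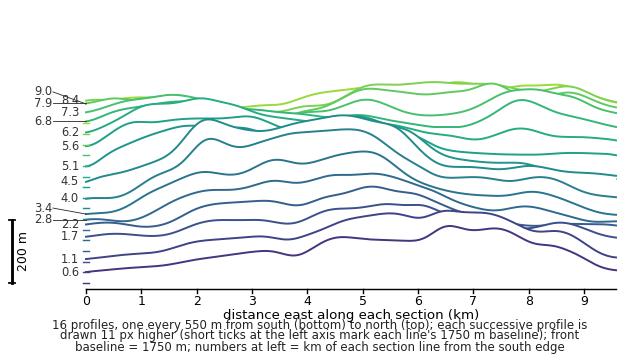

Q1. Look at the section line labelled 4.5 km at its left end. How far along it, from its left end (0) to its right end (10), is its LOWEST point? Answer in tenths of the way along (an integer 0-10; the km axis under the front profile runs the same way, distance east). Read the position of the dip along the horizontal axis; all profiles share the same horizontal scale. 0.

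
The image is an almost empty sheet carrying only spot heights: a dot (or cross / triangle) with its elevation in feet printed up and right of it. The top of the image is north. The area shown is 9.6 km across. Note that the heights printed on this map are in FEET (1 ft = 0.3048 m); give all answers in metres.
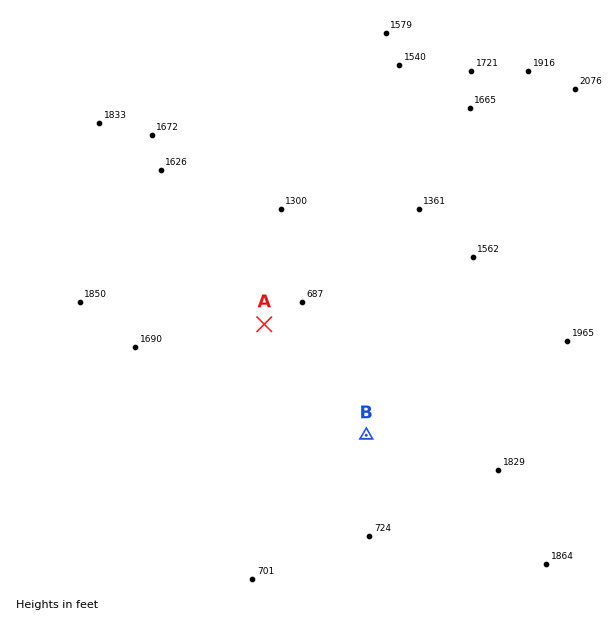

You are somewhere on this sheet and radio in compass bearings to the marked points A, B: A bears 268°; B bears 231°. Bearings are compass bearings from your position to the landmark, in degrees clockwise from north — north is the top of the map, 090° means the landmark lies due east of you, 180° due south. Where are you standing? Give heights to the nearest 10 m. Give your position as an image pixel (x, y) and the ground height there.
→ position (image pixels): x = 514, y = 316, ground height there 530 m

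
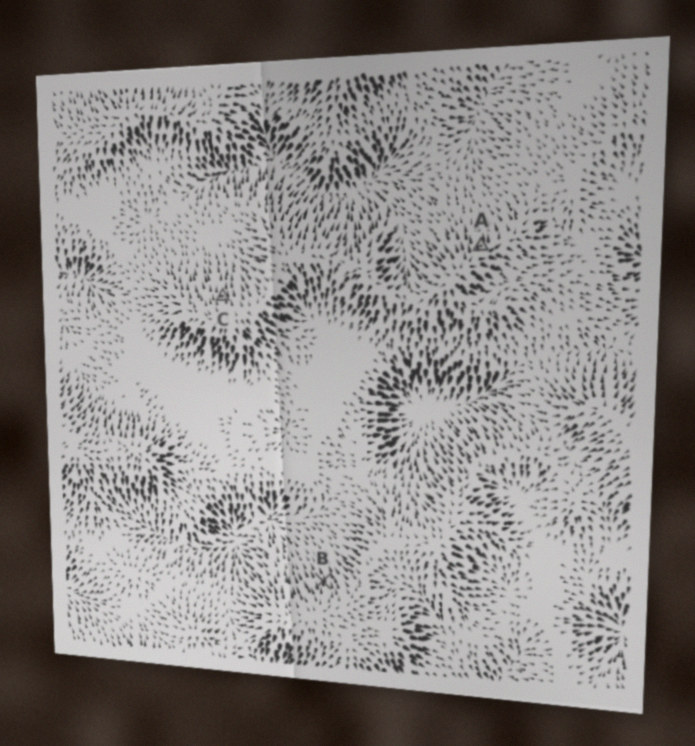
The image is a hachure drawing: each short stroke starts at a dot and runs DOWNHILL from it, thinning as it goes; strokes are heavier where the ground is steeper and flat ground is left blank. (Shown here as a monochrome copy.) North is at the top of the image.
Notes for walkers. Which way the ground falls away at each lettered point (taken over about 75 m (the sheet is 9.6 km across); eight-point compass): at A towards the N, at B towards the N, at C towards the N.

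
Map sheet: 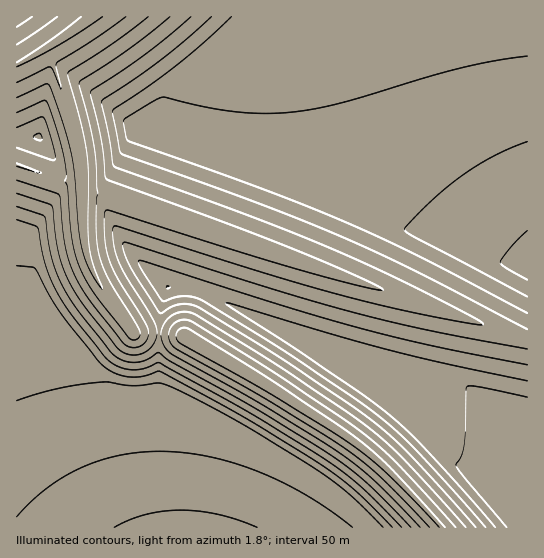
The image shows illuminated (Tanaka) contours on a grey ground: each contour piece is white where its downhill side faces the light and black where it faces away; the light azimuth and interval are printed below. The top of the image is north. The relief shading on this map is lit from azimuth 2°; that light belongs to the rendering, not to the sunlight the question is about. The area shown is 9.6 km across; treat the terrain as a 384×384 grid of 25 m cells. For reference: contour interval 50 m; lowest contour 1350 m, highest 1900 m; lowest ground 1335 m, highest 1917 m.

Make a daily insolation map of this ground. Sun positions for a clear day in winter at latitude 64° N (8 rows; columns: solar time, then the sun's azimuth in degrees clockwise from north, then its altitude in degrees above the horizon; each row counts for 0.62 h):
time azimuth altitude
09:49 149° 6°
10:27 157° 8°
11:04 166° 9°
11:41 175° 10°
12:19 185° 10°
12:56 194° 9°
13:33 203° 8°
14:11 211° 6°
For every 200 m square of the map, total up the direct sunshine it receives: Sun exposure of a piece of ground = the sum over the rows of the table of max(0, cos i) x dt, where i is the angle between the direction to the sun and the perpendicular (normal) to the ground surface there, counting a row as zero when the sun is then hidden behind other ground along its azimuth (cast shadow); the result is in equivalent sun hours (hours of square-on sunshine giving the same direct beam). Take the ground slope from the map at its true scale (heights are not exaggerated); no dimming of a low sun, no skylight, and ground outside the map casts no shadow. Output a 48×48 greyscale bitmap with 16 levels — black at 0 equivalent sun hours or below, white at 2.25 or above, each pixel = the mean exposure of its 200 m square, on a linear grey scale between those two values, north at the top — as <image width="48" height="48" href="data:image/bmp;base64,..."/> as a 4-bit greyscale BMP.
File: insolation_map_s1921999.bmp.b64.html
<image width="48" height="48" href="data:image/bmp;base64,Qk32BAAAAAAAAHYAAAAoAAAAMAAAADAAAAABAAQAAAAAAIAEAAATCwAAEwsAABAAAAAAAAAAAAAAABEREQAiIiIAMzMzAERERABVVVUAZmZmAHd3dwCIiIgAmZmZAKqqqgC7u7sAzMzMAN3d3QDu7u4A////AFVWZmZmZmZmZmZmZmZmZmZqzMzGAAACVVVWZmZmZmZmZmZmZmZmZmaszMxwAAATVVVmZmZmZmZmZmZmZmZmZmrczMgQAAE0VVVmZmZmZmZmZmZmZmZmZ73dzIEAAAI0RVZmZmZmZmZmZmZmZmZmjN3dyBAAACM0RVZmZmZmZmZmZmZmZmZ67u3dgQAAATNERFZmZmZmZmZmZmZmZmje7u3YEAAAEjNERFZmZmZmZmZmZmZmZ77u7u1gAAABIzRERFZmZmZmZmZmZmZmne7u7rMAAAASMzRERFZmZmZmZmZmZmZ87u7u1xAAAAEjM0RERFZmZmZmZmZmZnru7u7rMAAAABIzNERERFZmZmZmZmZmad7u7u1gAAAAASMzRERERVVmZmZmZmZozu7u7qIAAAAAEjM0REVXiVVmZmZpu5e+7u7uxQAAAAARIzNERXiZqlVWZmfO/+7u7u7oEAAAAAESMzRWiZmqqlVWZmrO/+3u7uogAAAAABIjNGeZmqqqqlVVZou87sve7EAAAAAAASNFeJmaqqqqqlVVV7u73JibYQAAAAAAI0Z4maqqqqqqqFVVaru7k0QhAAAAAAATV4mZqqqqqqqFIVVVm7u6MREAAAAAABRniZqqqqqqqWIQAFVXqru1ERAAAAAAFGeJmqqqqqqWMQAAAFVZqqpxERAAAAAUZ4mqqqqqqWMQAAAAAFVpmakhEQAAABRomaq6qqqWMQAAAAAAAFV4mZUhERIiNHiaq7uqqXMQAAAAAAAAAVV4iIMiEUV5qqqru7qnQQAAAAAAAAASNFZ3d2MyJXmqu7u7unQQAAAAAAAAARNERVZmZlQzaJq7u7unQQAAAAAAAAARJERVVXdmZlRGiau7uoQQAAAAAAAAARI0RVVVVbt2ZlVYq7uoQQAAAAAAAAABI0RFVVVVVbumVVV6uoUgAAAAAAAAABI0RFVVVVVVZru4VVWYUgAAAAAAAAABI0RFVVVVVVVmZru6dVUgAAAAAAAAABI0RFVVVVVVVVVmZrupZVQQAAAAAAABI0RFVVVVVVVVVVZmZpYgRlQwAAAAABI0RFVVVVVVVVVVVWZmZgABZkRBAAABEzREVVVVVVVVVVVVVWZmZgAFdkRDAAEjREVVVVVVVVVVVVVVVWZmZjI3djMzIjREVVVVVVVVVVVVVVVVVmZmZqqHdTMzREVVVVVVVVVVVVVVVVVVVmZmZqqYczM1dVVVVVVVVVVVVVVVVVVVVmZmZqqYYzNYmGVVVVVVVVVVVVVVVVVVVWZmZqqoUzaJmZdVVVVVVVVVVVVVVVVVVWZmZqqoM2iZmZmFVVVVVVVVVVVVVVVVVWZmZqqnR5mZmZmYVVVVVVVVVVVVVVVVVVZmZmqomqqpmZmZhlVVVVVVVVVVVVVVVVVmZhOKqqqZmZmZmGVVVVVVVVVVVVVVVVVmZhEUmqmZmZmZmYZVVVVVVVVVVVVVVVVWZhERJ5mZmZmZmZhlVVVVVVVVVVVVVVVVVhEREVmZmZmZmZmFVVVVVVVVVVVVVVVVVQ=="/>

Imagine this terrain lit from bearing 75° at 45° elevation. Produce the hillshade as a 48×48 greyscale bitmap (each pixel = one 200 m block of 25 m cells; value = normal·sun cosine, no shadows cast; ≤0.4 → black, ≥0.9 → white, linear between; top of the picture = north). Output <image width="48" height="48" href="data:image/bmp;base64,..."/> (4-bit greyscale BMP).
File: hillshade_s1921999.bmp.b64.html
<image width="48" height="48" href="data:image/bmp;base64,Qk32BAAAAAAAAHYAAAAoAAAAMAAAADAAAAABAAQAAAAAAIAEAAATCwAAEwsAABAAAAAAAAAAAAAAABEREQAiIiIAMzMzAERERABVVVUAZmZmAHd3dwCIiIgAmZmZAKqqqgC7u7sAzMzMAN3d3QDu7u4A////AKqqqqmZmZmZmZmZiIiIiIh0ERE53u7sqaqqqpmZmZmZmZmZiIiIiIhBERKN7u7amaqqmZmZmZmZmZmZmIiIiHQRESfe7u2pmamZmZmZmZmZmZmZmYiIh0IREn3u7tuZmZmZmZmZmZmZmZmZmZmYYyERJ97u7bmZmZmZmZmZmZmZmZmZmZiFMiESfe7u25mZmZmZmZmZmZmZmZmZmYZCIiI43u7uupmZmpmZmZmZmZmZmZmZl1MiIiSd7u7rqZmaqpmZmZmZmZmZmZmYZCIiI2ve7u26mZmqqpmZmZmZmZmZmZl1MiIiSM3u7tupmZqqqpmZmZmZmZmZmYYyIiI2vd3e7bmZmaqqqpmZmZmZmZmZhkMiIiSc3d3dypmZmqqqmZmZmZmZmZmXUyIiI3vd3d3bqZmZqpmYiJmZmZmYeIhjIiIjWt3d3dypmZmZmYiHd5mZmZhUV4YyIiNIzd3d3bqZmZmYh3d3d5mZmYQzV4YyIke93d3dypmZmYh3d3d3d5mZmVIjWKYiNq3d3d3LmZmYh3d3d3d3d5mZljIiSscknN3d3dupmYh3d3d3d3d4iJmZdCIifelIzd3d3KmYd3d3d3d3d3iau5mYUiIkvuppzd3cuYd3d3d3d3d3iKu7u5mWMiI57uuJvd25d3d3d3d3d3iJq7u7u5mEIiJ97uyZvLl3Zmd3d3d3eJq7u7u7u5liESXO7u2pmHZmZnd3d3eJq7u7u7u7u5hSETnu7tp3dmZmZ3d3eJq7u7u7u7u7u5cxEVz/7ZdmZmZmZ3eJq7u7u7u7u7u7qpcxEn7/2XZmZmZneJq7u7u7u7u7u7qqqpYhE57+p2ZmZnd4qru7u7u7u7u7qqqqqoUhE67rdmZmd4mru7u7u7u7u7qqqqqqqnZCFL7ZZmd4mru7u7u7u7u7qqqqqqqqqWZTJL63d4mru7u7u7u7u7qqmZmaqqqpmWZkJL2Ymru7u7u7u7u7qpmZmZmZmZmZmWZmRL27u7u7u7u7u7qpmZmZmZmZmZmZmWd4Zb7bu7u7u7u7qpmZmZmZmZmZmZmZmYmqVc7su7u7u7qpmZmZmZmZmZmZmZmZmbu4Nc/tu7u7qpmZmZmZmZmZmZmZmZmZmbuUJ9/+y7qpmZmZmZmZmZmZmZmZmZmZmbpiKO/+ypmZmZmZmZmZmZmZmZmZmZmZmalSOu/+uZmZmZmZmZmZmZmZmZmZmZmZmZliXP/9qZmZmZmZmZmZmZmZmZmZmZmZmZlzff7bqpmZmZmZmZmZmZmZmZmZmZmZmal0nuy6qqqZmZmZmZmZmZmZmZmZmZmZmaqHzsqqqqqpmZmZmZmZmZmZmZmZmZmZmaqZzKqqqqqqmZmZmZmZmZmZmZmZmZmZmaqquqqqqqqqqZmZmZmZmZmZmZmZmZmZmYmqqqqqqqqquqmZmZmZmZmZmZmZmZmZmYiJqqqqqqqru6qZmZmZmZmZmZmZmZmZmYiIiqqqqqq7u7qpmZmZmZmZmZmZmZmZmYiHeIqqqqu7u7u6mZmZmZmZmZmZmZmZmQ=="/>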